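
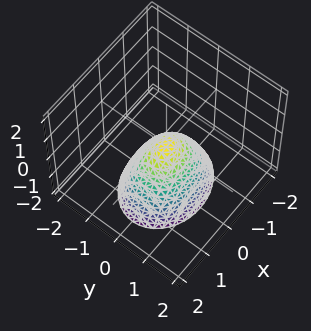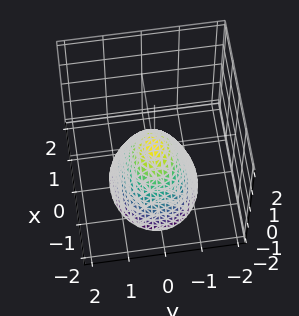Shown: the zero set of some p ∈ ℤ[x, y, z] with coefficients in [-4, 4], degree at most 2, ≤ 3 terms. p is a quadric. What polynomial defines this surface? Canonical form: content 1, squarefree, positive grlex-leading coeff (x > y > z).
deg p = 2.
Symmetries: it's symmetric under y → −y, forcing even powers of y; the x ↦ −x reflection is a symmetry, so x appears only in even powers.
Against the integer gridlines: it meets the x-axis at x = 0 (among the integer gridlines); one y-axis crossing is at y = 0; it crosses the z-axis at the gridline z = 0.
Assembling these constraints gives the stated polynomial.

2*x^2 + 3*y^2 + 2*z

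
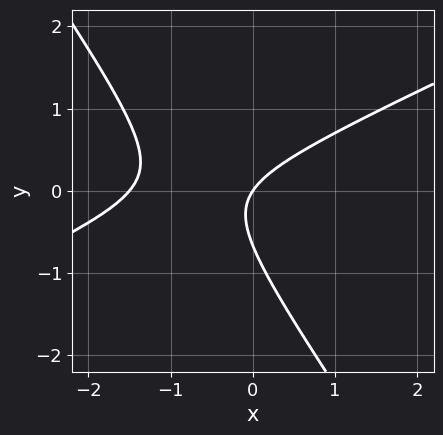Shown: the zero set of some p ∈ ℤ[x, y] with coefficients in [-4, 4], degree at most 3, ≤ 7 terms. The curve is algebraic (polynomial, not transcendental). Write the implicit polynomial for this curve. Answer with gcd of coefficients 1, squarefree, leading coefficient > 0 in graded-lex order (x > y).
2*x^2 - 3*x*y - 3*y^2 + 3*x - 2*y

deg p = 2. A generic line meets the curve in up to 2 points.
Observable constraints: it meets the y-axis at y = 0 (among the integer gridlines); one x-axis crossing is at x = 0.
Solving for integer coefficients yields p as stated.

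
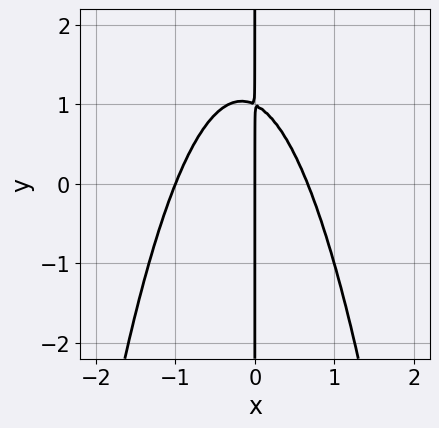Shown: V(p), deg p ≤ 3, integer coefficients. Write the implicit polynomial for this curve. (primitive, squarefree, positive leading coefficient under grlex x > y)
1. The degree is 3 — a generic line meets the curve in up to 3 points.
2. Checking where it meets the axes: every point of the y-axis in the box is on the curve; the x-axis gridline crossings are at x ∈ {-1, 0}.
3. Assembling these constraints gives the stated polynomial.

3*x^3 + x^2 + 2*x*y - 2*x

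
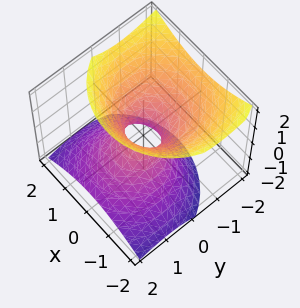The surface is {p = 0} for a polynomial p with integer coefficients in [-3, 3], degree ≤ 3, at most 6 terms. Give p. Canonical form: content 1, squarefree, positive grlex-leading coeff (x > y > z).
Degree: a generic line meets the surface in up to 2 points, so deg p = 2.
Checking where it meets the axes: the surface avoids every integer z-axis point in the box.
Solving for integer coefficients yields p as stated.

3*x^2 + 3*y^2 + 3*y*z - 3*z^2 - 1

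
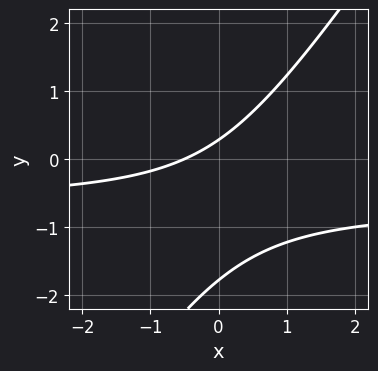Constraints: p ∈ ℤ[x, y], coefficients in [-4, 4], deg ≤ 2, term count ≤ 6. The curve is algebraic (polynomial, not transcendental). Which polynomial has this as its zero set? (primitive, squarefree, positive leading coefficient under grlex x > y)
(a) deg p = 2. No degree-1 curve has this shape.
(b) The integer polynomial consistent with all of this is the stated p.

3*x*y - 2*y^2 + 2*x - 3*y + 1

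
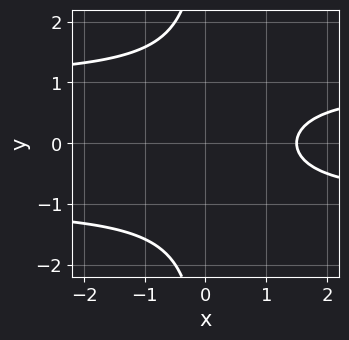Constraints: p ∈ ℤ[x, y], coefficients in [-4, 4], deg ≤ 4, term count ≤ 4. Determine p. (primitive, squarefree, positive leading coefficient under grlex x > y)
(a) deg p = 3. No degree-2 curve has this shape.
(b) Symmetries: the y ↦ −y reflection is a symmetry, so y appears only in even powers.
(c) Against the integer gridlines: the curve avoids every integer y-axis point in the box.
(d) Together with the visible shape, these determine p as stated.

2*x*y^2 - 2*x + 3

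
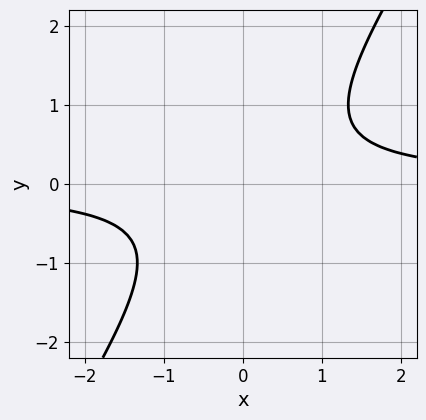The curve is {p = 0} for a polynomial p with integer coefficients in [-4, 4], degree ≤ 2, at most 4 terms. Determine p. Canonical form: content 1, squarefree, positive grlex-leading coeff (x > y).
3*x*y - 2*y^2 - 2

(a) Degree: no degree-1 curve has this shape, so deg p = 2.
(b) Against the integer gridlines: no x-intercept at any integer in the box; no y-intercept at any integer in the box.
(c) The integer polynomial consistent with all of this is the stated p.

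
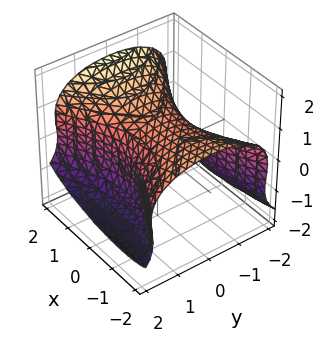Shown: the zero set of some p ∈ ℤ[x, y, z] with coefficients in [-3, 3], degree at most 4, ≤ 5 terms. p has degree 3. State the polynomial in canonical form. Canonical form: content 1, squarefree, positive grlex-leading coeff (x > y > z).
x*z^2 - 2*z^3 + x^2 - 2*y^2 + 2

The degree is 3 — no degree-2 surface has this shape.
From the visible intercepts: the y-axis gridline crossings are at y ∈ {-1, 1}; it crosses the z-axis at the gridline z = 1; the surface avoids every integer x-axis point in the box.
Matching integer coefficients to the picture gives p.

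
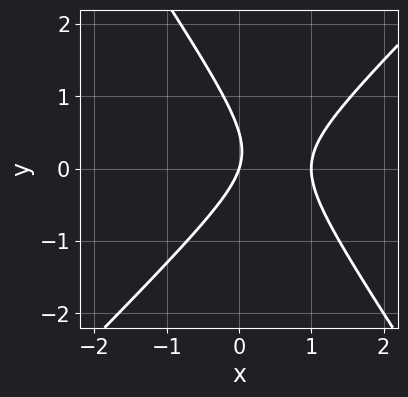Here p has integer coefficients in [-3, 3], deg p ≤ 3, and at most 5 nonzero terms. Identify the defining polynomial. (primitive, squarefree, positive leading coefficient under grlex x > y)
3*x^2 - x*y - 2*y^2 - 3*x + y

1. The degree is 2 — a generic line meets the curve in up to 2 points.
2. From the visible intercepts: it meets the y-axis at y = 0 (among the integer gridlines); among the integer gridlines, it crosses the x-axis at x ∈ {0, 1}.
3. The integer polynomial consistent with all of this is the stated p.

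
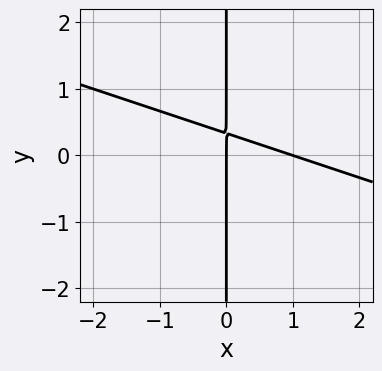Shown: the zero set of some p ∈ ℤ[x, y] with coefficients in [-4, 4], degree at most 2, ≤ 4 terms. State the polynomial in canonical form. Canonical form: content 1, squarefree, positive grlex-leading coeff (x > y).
x^2 + 3*x*y - x

The degree is 2 — the shape is more complex than any degree-1 curve.
From the axis intercepts and sections: among the integer gridlines, it crosses the x-axis at x ∈ {0, 1}; the visible y-axis segment lies entirely on the curve.
Together with the visible shape, these determine p as stated.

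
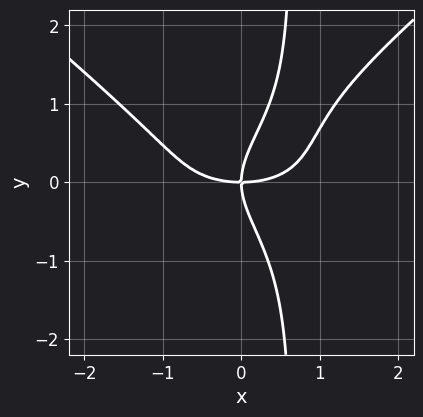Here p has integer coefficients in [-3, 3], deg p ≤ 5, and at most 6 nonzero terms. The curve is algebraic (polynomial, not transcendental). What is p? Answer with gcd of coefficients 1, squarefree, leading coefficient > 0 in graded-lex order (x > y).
2*x^3*y - 3*x*y^3 + x^3 + 2*y^3 - 3*x*y

1. deg p = 4. The shape is more complex than any degree-3 curve.
2. Reading off the gridlines: it crosses the y-axis at the gridline y = 0; one x-axis crossing is at x = 0.
3. The integer polynomial consistent with all of this is the stated p.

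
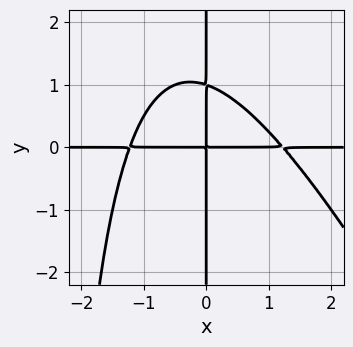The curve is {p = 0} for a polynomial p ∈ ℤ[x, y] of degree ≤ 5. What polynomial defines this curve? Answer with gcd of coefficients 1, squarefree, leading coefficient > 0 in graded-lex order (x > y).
2*x^3*y + x^2*y^2 + 3*x*y^2 - 3*x*y

(a) Degree: the shape is more complex than any degree-3 curve, so deg p = 4.
(b) Checking where it meets the axes: every point of the y-axis in the box is on the curve; the visible x-axis segment lies entirely on the curve.
(c) Solving for integer coefficients yields p as stated.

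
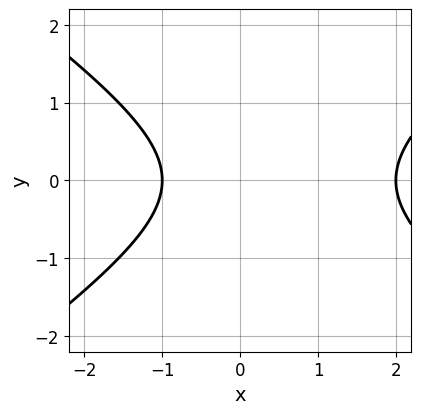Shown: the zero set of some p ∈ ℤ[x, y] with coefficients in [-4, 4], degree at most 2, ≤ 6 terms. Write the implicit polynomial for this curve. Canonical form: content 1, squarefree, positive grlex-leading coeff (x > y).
First, degree: a generic line meets the curve in up to 2 points, so deg p = 2.
Next, symmetries: it's symmetric under y → −y, forcing even powers of y.
Next, against the integer gridlines: the x-axis gridline crossings are at x ∈ {-1, 2}; the curve avoids every integer y-axis point in the box.
Finally, matching integer coefficients to the picture gives p.

x^2 - 2*y^2 - x - 2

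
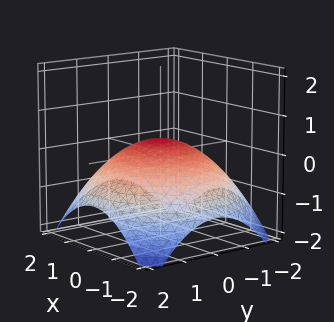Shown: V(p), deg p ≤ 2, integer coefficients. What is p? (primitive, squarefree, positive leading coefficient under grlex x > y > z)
First, the degree is 2 — the shape is more complex than any degree-1 surface.
Then, symmetries: the surface is invariant under rotation about z: p = q(x² + y², z).
Then, reading off the gridlines: a circular section at z = 0 has radius exactly 1; among the integer gridlines, it crosses the y-axis at y ∈ {-1, 1}; the x-axis gridline crossings are at x ∈ {-1, 1}.
Finally, putting this together gives p.

x^2 + y^2 + 3*z - 1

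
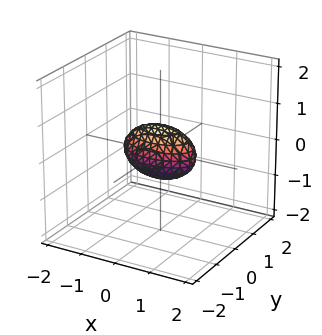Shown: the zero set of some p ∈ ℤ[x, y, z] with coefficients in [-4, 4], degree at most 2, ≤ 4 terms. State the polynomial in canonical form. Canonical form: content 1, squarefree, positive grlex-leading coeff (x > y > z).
x^2 + 3*y^2 + 2*z^2 - 1

(a) deg p = 2.
(b) Symmetries: mirror symmetry x ↦ −x ⇒ only even powers of x; mirror symmetry y ↦ −y ⇒ only even powers of y; mirror symmetry z ↦ −z ⇒ only even powers of z.
(c) Observable constraints: the x-axis gridline crossings are at x ∈ {-1, 1}.
(d) The integer polynomial consistent with all of this is the stated p.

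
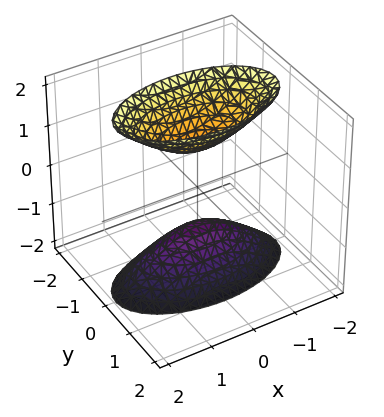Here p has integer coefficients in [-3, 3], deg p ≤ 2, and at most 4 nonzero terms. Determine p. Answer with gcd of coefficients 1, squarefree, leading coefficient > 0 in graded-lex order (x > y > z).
x^2 + 3*y^2 - z^2 + 1

I count 2 distinct pieces. They look like related sheets of one shape, so recover p as a whole.
The degree is 2 — two separate bowl-shaped sheets opening away from each other; a quadric.
Symmetries: it's symmetric under y → −y, forcing even powers of y; the x ↦ −x reflection is a symmetry, so x appears only in even powers; it's symmetric under z → −z, forcing even powers of z.
From the visible intercepts: no y-intercept at any integer in the box; the z-axis gridline crossings are at z ∈ {-1, 1}.
The integer polynomial consistent with all of this is the stated p.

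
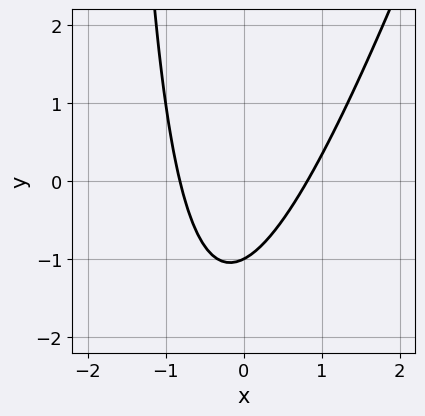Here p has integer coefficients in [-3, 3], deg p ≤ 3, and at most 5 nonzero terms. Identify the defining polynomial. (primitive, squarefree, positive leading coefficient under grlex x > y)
1. deg p = 2.
2. From the visible intercepts: it meets the y-axis at y = -1 (among the integer gridlines).
3. Solving for integer coefficients yields p as stated.

3*x^2 - x*y - 2*y - 2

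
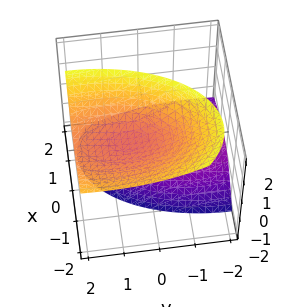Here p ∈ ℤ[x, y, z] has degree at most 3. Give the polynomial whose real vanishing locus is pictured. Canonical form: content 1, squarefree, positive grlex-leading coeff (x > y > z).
(a) I count 2 distinct pieces. They look like related sheets of one shape, so recover p as a whole.
(b) The degree is 2 — no degree-1 surface has this shape.
(c) Checking where it meets the axes: the surface avoids every integer y-axis point in the box; the surface avoids every integer x-axis point in the box.
(d) Solving for integer coefficients yields p as stated.

3*x^2 + 3*x*z + y^2 - 2*y*z - 2*z^2 + 1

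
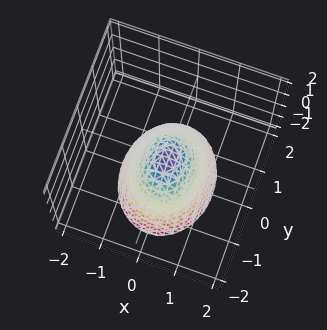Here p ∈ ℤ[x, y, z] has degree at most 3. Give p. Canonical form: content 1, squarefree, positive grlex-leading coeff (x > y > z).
3*x^2 + 2*y^2 + 2*z

1. Degree: a paraboloid; a quadric, so deg p = 2.
2. Symmetries: the y ↦ −y reflection is a symmetry, so y appears only in even powers; mirror symmetry x ↦ −x ⇒ only even powers of x.
3. From the visible intercepts: it meets the x-axis at x = 0 (among the integer gridlines); one z-axis crossing is at z = 0; one y-axis crossing is at y = 0.
4. These observations pin down the coefficients.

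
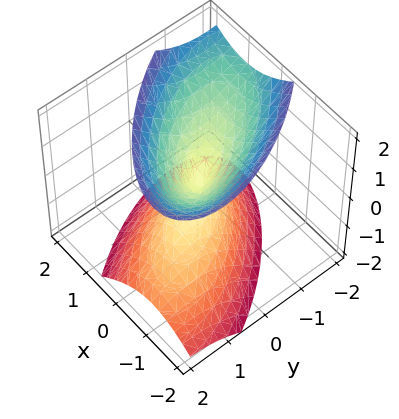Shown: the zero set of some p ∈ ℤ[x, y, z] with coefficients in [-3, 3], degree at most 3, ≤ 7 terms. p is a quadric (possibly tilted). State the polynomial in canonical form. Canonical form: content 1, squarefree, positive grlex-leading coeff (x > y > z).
3*x^2 + 3*x*y + 2*y^2 + y*z - 2*z^2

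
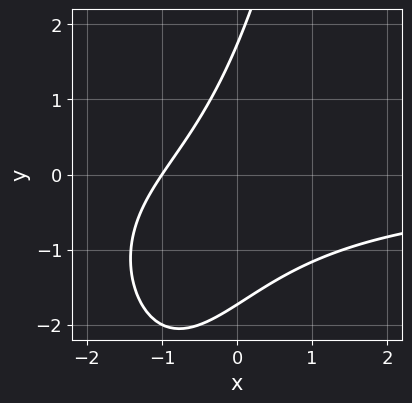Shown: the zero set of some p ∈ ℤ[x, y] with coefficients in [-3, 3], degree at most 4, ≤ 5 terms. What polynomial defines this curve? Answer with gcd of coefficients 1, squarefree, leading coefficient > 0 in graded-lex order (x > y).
x^2*y + 3*x*y - y^2 + 3*x + 3

(a) deg p = 3.
(b) Against the integer gridlines: it crosses the x-axis at the gridline x = -1.
(c) Matching integer coefficients to the picture gives p.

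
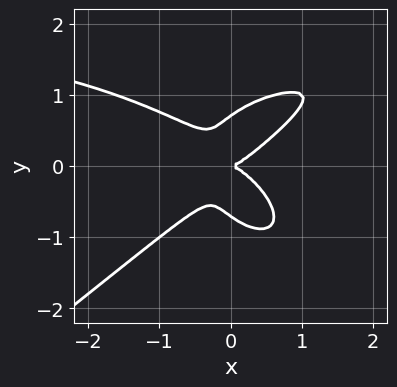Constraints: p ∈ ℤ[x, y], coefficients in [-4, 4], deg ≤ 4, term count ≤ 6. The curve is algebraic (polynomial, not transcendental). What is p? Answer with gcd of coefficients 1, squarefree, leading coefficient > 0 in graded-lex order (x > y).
deg p = 4. No degree-3 curve has this shape.
Reading off the gridlines: it meets the x-axis at x = 0 (among the integer gridlines); one y-axis crossing is at y = 0.
These observations pin down the coefficients.

x^3*y - 2*y^4 - 2*x^3 + 2*x*y^2 + y^2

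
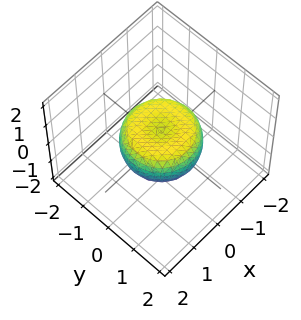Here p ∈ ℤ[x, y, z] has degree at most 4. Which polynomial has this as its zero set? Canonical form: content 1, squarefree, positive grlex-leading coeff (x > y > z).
2*x^4 + 4*x^2*y^2 + 2*y^4 - 2*x^2 - 2*y^2 + 3*z^2 - 1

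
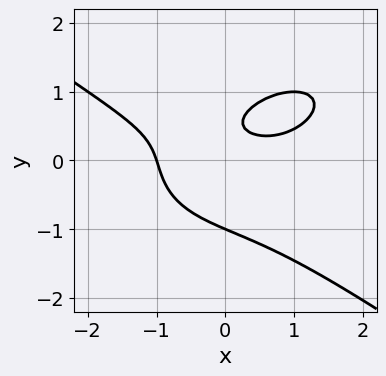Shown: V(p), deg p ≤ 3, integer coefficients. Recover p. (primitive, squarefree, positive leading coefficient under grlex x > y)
x^3 + 3*y^3 - 3*x*y - 2*y + 1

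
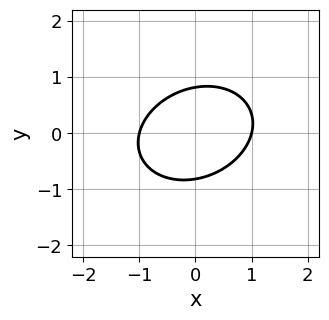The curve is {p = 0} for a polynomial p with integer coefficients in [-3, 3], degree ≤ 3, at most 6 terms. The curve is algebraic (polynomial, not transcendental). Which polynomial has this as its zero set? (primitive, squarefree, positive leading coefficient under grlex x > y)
deg p = 2. A generic line meets the curve in up to 2 points.
Observable constraints: the x-axis gridline crossings are at x ∈ {-1, 1}.
Solving for integer coefficients yields p as stated.

2*x^2 - x*y + 3*y^2 - 2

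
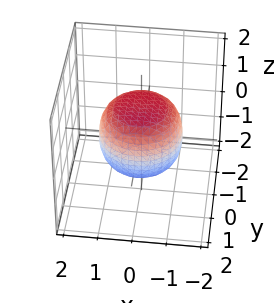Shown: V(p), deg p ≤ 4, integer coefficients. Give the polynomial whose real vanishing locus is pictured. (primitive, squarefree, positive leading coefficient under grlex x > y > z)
2*x^4 + 4*x^2*y^2 + 2*y^4 - x^2 - y^2 + 3*z^2 - 3

(a) The degree is 4 — no degree-3 surface has this shape.
(b) Symmetry: the z-axis is an axis of rotation, so x and y enter only as x² + y².
(c) From the axis intercepts and sections: a circular section at z = 1 has radius between 0 and 1; the z-axis gridline crossings are at z ∈ {-1, 1}.
(d) Assembling these constraints gives the stated polynomial.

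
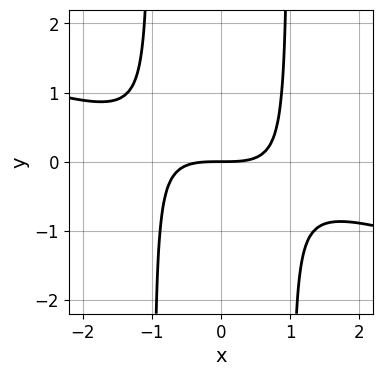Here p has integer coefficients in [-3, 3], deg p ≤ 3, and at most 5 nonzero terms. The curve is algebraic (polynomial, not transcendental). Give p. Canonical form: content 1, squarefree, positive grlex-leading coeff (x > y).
First, the degree is 3 — no degree-2 curve has this shape.
Next, against the integer gridlines: it meets the x-axis at x = 0 (among the integer gridlines); it crosses the y-axis at the gridline y = 0.
Finally, solving for integer coefficients yields p as stated.

x^3 + 3*x^2*y - 3*y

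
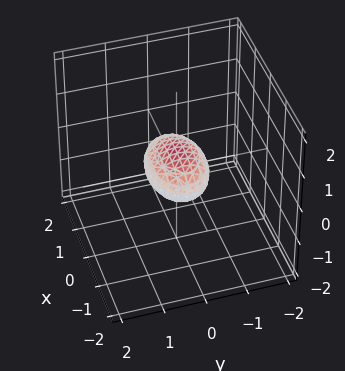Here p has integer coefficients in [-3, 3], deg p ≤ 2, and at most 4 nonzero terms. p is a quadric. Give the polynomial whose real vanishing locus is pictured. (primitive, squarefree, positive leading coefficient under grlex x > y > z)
The degree is 2 — a closed, bounded, convex surface; a quadric.
Symmetries: it's symmetric under z → −z, forcing even powers of z; it's symmetric under y → −y, forcing even powers of y; it's symmetric under x → −x, forcing even powers of x.
From the axis intercepts and sections: among the integer gridlines, it crosses the x-axis at x ∈ {-1, 1}.
Assembling these constraints gives the stated polynomial.

x^2 + 2*y^2 + 3*z^2 - 1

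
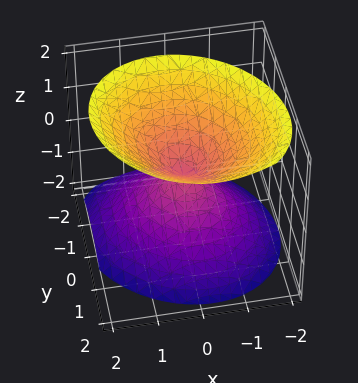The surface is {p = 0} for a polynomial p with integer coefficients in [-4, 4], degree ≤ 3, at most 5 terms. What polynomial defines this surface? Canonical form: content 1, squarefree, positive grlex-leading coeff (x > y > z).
3*x^2 + x*y + 3*y^2 - y*z - 3*z^2

First, I count 2 distinct pieces.
Next, degree: no degree-1 surface has this shape, so deg p = 2.
Then, against the integer gridlines: it crosses the z-axis at the gridline z = 0; one y-axis crossing is at y = 0.
Finally, the integer polynomial consistent with all of this is the stated p.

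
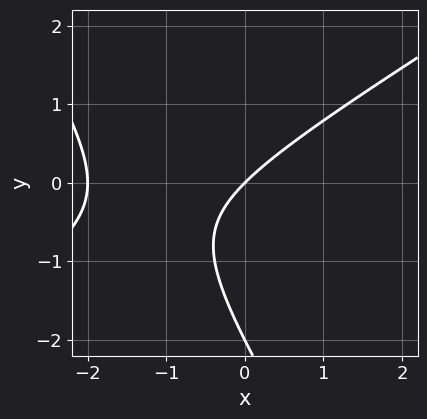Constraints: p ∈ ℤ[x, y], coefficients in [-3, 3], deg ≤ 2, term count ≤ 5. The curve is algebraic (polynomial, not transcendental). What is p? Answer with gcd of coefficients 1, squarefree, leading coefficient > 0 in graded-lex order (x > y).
x^2 - x*y - y^2 + 2*x - 2*y

(a) Degree: a generic line meets the curve in up to 2 points, so deg p = 2.
(b) Reading off the gridlines: the x-axis gridline crossings are at x ∈ {-2, 0}; among the integer gridlines, it crosses the y-axis at y ∈ {-2, 0}.
(c) The integer polynomial consistent with all of this is the stated p.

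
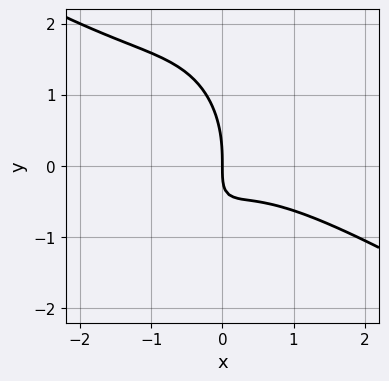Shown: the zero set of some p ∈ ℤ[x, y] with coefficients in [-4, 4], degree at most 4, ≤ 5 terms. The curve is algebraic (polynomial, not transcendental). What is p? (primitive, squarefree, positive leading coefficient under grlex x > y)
2*x^3 + 3*x^2*y + y^3 + 3*x*y + 2*x

First, the degree is 3 — a generic line meets the curve in up to 3 points.
Next, from the axis intercepts and sections: it meets the y-axis at y = 0 (among the integer gridlines); it meets the x-axis at x = 0 (among the integer gridlines).
Finally, the integer polynomial consistent with all of this is the stated p.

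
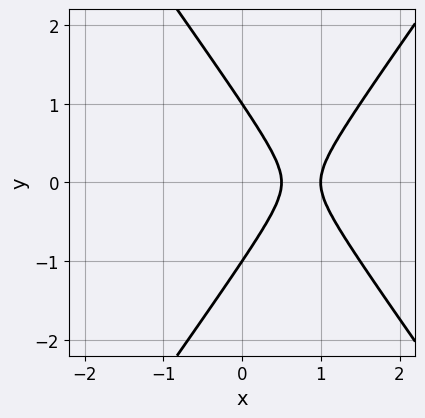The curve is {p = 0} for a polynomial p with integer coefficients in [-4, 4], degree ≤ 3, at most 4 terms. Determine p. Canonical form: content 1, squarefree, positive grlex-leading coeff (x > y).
Degree: no degree-1 curve has this shape, so deg p = 2.
Symmetries: mirror symmetry y ↦ −y ⇒ only even powers of y.
From the axis intercepts and sections: one x-axis crossing is at x = 1; among the integer gridlines, it crosses the y-axis at y ∈ {-1, 1}.
Matching integer coefficients to the picture gives p.

2*x^2 - y^2 - 3*x + 1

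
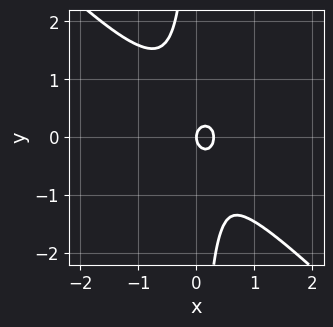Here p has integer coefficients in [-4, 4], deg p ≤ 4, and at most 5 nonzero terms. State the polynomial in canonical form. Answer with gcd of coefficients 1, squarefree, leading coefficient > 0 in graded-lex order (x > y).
3*x^4 + 3*x*y^3 + 3*x^2 + 2*y^2 - x

First, degree: the shape is more complex than any degree-3 curve, so deg p = 4.
Then, from the visible intercepts: it crosses the y-axis at the gridline y = 0; it crosses the x-axis at the gridline x = 0.
Finally, assembling these constraints gives the stated polynomial.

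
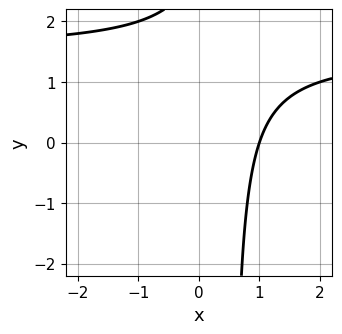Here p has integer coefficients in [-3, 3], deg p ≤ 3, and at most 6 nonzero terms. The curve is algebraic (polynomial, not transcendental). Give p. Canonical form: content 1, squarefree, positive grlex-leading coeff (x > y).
2*x*y - 3*x - y + 3

1. Degree: the shape is more complex than any degree-1 curve, so deg p = 2.
2. Observable constraints: no y-intercept at any integer in the box; one x-axis crossing is at x = 1.
3. The integer polynomial consistent with all of this is the stated p.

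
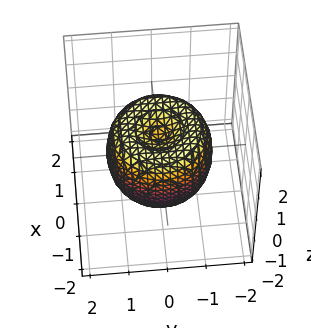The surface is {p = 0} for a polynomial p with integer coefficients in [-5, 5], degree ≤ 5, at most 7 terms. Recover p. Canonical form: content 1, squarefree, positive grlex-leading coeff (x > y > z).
2*x^4 + 4*x^2*y^2 + 2*y^4 - 3*x^2 - 3*y^2 + 2*z^2 - 1

1. The degree is 4 — a generic line meets the surface in up to 4 points.
2. Symmetry: the surface is invariant under rotation about z: p = q(x² + y², z).
3. From the axis intercepts and sections: a circular section at z = 1 has radius between 0 and 1.
4. Fitting integer coefficients to these (and the overall shape) gives p.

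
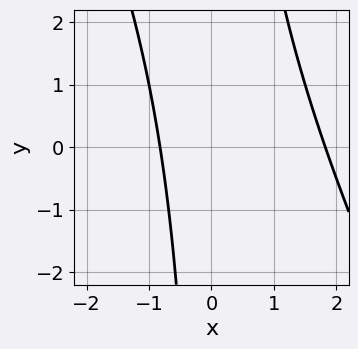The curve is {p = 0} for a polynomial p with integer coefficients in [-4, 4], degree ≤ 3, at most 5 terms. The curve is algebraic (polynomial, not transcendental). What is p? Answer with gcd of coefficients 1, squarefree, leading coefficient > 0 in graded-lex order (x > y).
First, the degree is 2 — no degree-1 curve has this shape.
Then, checking where it meets the axes: no y-intercept at any integer in the box.
Finally, fitting integer coefficients to these (and the overall shape) gives p.

2*x^2 + x*y - 2*x - 3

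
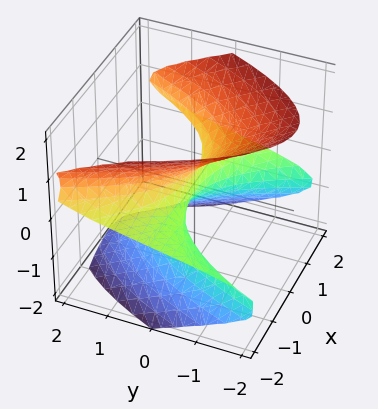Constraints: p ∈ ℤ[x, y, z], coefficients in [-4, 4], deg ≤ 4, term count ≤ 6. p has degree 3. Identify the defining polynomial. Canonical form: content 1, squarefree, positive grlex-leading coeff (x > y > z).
3*x^2*z - 2*y*z^2 - 3*z^3 - 3*y

1. The degree is 3 — no degree-2 surface has this shape.
2. Reading off the gridlines: the visible x-axis segment lies entirely on the surface; one y-axis crossing is at y = 0; one z-axis crossing is at z = 0.
3. The integer polynomial consistent with all of this is the stated p.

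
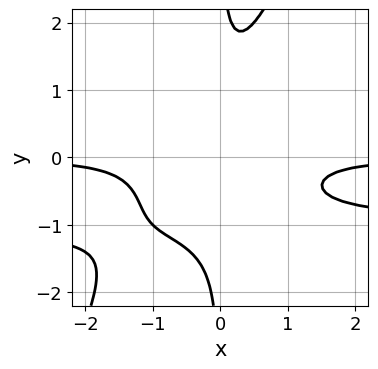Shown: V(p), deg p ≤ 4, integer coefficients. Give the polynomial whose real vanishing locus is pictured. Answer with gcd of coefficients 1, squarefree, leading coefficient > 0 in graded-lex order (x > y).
Degree: a generic line meets the curve in up to 4 points, so deg p = 4.
Checking where it meets the axes: the curve avoids every integer y-axis point in the box; no x-intercept at any integer in the box.
These observations pin down the coefficients.

2*x^2*y^2 - x*y^3 + 2*x^2*y + 1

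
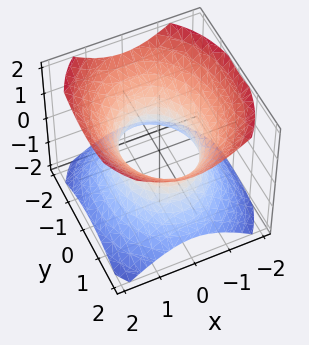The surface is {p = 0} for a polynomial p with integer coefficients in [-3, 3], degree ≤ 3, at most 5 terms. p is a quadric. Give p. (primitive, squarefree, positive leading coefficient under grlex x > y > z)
3*x^2 + 2*y^2 - 3*z^2 - 3

First, deg p = 2. An hourglass — one-sheet hyperboloid; a quadric.
Next, symmetries: mirror symmetry x ↦ −x ⇒ only even powers of x; it's symmetric under z → −z, forcing even powers of z; it's symmetric under y → −y, forcing even powers of y.
Next, observable constraints: no z-intercept at any integer in the box; among the integer gridlines, it crosses the x-axis at x ∈ {-1, 1}.
Finally, fitting integer coefficients to these (and the overall shape) gives p.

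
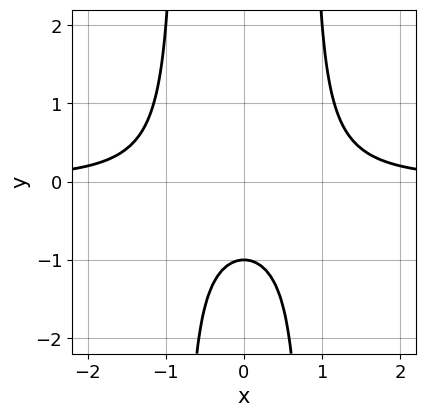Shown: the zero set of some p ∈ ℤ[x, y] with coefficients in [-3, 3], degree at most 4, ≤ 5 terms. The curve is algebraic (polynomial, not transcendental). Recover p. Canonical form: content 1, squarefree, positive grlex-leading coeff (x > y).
Degree: the shape is more complex than any degree-2 curve, so deg p = 3.
Symmetries: it's symmetric under x → −x, forcing even powers of x.
Observable constraints: it crosses the y-axis at the gridline y = -1; no x-intercept at any integer in the box.
These observations pin down the coefficients.

3*x^2*y - 2*y - 2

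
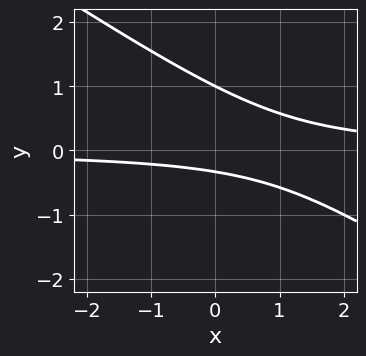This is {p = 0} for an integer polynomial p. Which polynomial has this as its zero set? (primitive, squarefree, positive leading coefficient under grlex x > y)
1. Degree: no degree-1 curve has this shape, so deg p = 2.
2. Against the integer gridlines: it misses every integer gridline on the x-axis; it meets the y-axis at y = 1 (among the integer gridlines).
3. These observations pin down the coefficients.

2*x*y + 3*y^2 - 2*y - 1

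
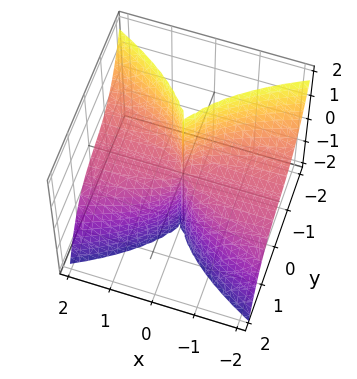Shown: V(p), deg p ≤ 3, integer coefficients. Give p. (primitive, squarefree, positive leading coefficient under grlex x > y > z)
(a) deg p = 3. The shape is more complex than any degree-2 surface.
(b) Against the integer gridlines: the visible z-axis segment lies entirely on the surface; it meets the y-axis at y = 0 (among the integer gridlines); the visible x-axis segment lies entirely on the surface.
(c) Putting this together gives p.

x^2*y + 3*x^2*z + 3*y^3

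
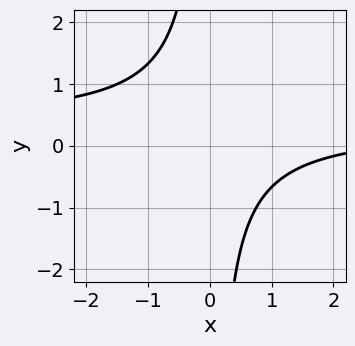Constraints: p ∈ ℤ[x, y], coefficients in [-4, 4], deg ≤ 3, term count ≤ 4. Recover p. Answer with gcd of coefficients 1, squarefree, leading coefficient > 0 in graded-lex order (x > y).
3*x*y - x + 3

1. deg p = 2.
2. Against the integer gridlines: it misses every integer gridline on the x-axis; it misses every integer gridline on the y-axis.
3. The integer polynomial consistent with all of this is the stated p.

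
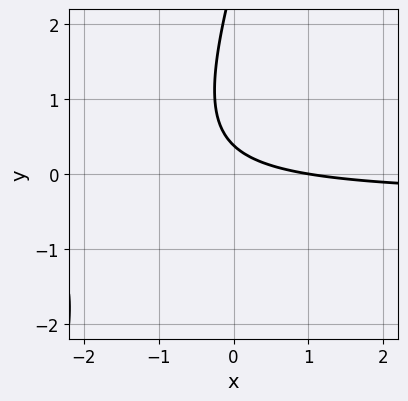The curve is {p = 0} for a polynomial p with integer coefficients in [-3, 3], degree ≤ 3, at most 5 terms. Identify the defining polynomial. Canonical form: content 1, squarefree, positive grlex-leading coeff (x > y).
3*x*y - y^2 + x + 3*y - 1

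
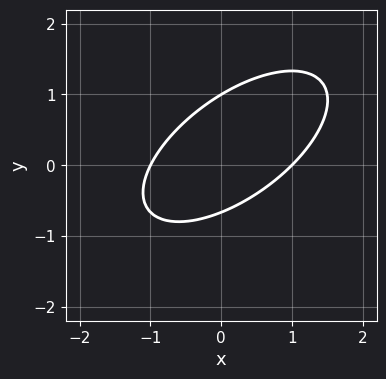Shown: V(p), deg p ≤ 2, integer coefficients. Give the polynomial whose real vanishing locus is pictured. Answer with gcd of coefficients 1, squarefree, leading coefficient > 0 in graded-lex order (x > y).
2*x^2 - 3*x*y + 3*y^2 - y - 2

1. deg p = 2. A generic line meets the curve in up to 2 points.
2. Observable constraints: the x-axis gridline crossings are at x ∈ {-1, 1}; one y-axis crossing is at y = 1.
3. The integer polynomial consistent with all of this is the stated p.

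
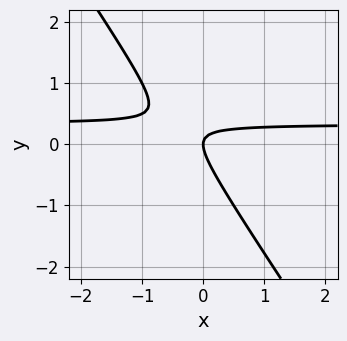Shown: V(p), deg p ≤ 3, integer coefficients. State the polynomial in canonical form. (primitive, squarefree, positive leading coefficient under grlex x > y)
1. The degree is 2 — no degree-1 curve has this shape.
2. Against the integer gridlines: one y-axis crossing is at y = 0; it meets the x-axis at x = 0 (among the integer gridlines).
3. Together with the visible shape, these determine p as stated.

3*x*y + 2*y^2 - x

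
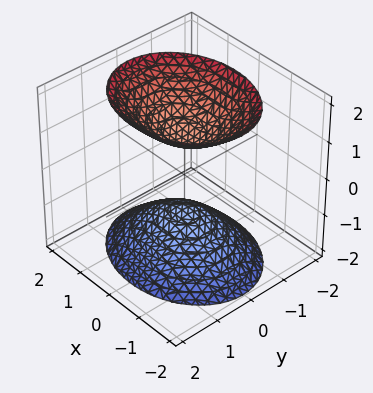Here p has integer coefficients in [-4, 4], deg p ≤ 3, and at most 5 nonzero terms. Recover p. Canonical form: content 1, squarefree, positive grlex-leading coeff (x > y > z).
2*x^2 + 3*y^2 - 2*z^2 + 2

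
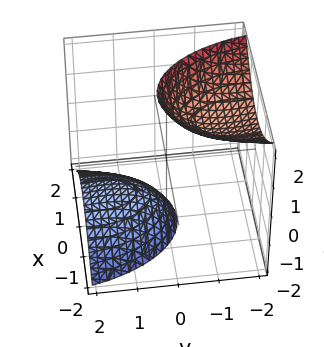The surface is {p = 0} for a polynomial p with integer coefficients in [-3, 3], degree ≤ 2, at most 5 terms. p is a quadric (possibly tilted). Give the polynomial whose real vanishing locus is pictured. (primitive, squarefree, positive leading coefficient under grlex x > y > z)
3*x^2 + y^2 + 3*y*z - z^2 + 3

First, the picture has 2 separate pieces.
Then, degree: no degree-1 surface has this shape, so deg p = 2.
Next, against the integer gridlines: no x-intercept at any integer in the box; the surface avoids every integer y-axis point in the box.
Finally, fitting integer coefficients to these (and the overall shape) gives p.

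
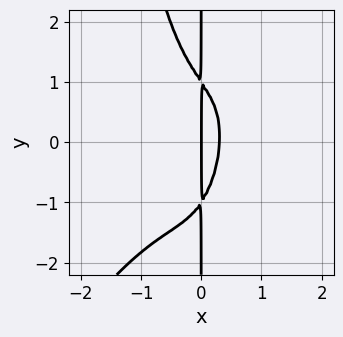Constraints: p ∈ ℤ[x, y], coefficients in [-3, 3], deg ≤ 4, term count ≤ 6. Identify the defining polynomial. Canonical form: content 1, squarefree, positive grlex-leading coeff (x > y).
3*x^4 - 2*x^3*y + x*y^2 + 3*x^2 - x

(a) deg p = 4. The shape is more complex than any degree-3 curve.
(b) Observable constraints: it crosses the x-axis at the gridline x = 0; the visible y-axis segment lies entirely on the curve.
(c) Fitting integer coefficients to these (and the overall shape) gives p.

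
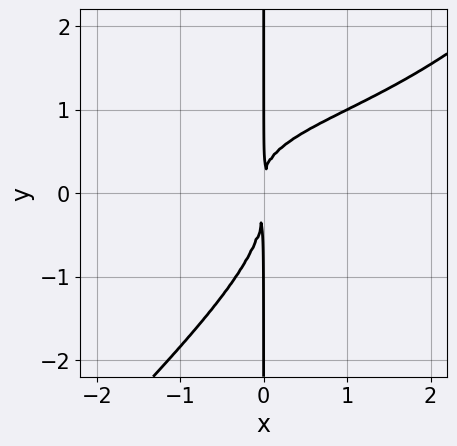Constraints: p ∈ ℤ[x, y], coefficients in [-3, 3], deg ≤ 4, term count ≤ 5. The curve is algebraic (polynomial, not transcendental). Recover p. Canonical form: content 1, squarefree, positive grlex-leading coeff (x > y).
x^2*y^2 - x*y^3 - x^2*y + x^2

1. The degree is 4 — no degree-3 curve has this shape.
2. Checking where it meets the axes: every point of the y-axis in the box is on the curve.
3. Fitting integer coefficients to these (and the overall shape) gives p.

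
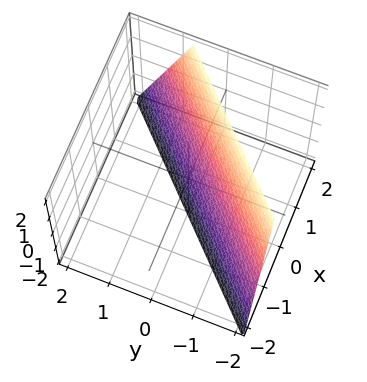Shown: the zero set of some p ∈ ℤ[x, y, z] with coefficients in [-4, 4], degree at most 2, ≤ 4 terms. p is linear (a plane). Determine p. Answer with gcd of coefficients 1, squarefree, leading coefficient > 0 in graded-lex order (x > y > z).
1. The degree is 1 — every cross-section is a straight line — this is a plane.
2. Observable constraints: one z-axis crossing is at z = -2.
3. Matching integer coefficients to the picture gives p.

3*x - 3*y - z - 2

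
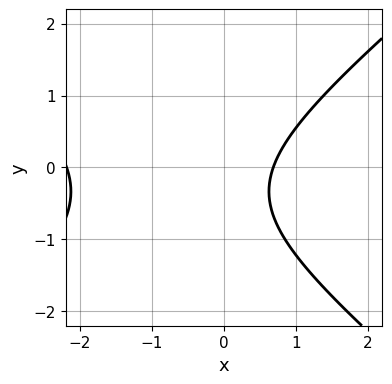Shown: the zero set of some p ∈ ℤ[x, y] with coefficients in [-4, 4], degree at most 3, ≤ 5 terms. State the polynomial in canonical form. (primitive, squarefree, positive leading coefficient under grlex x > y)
2*x^2 - 3*y^2 + 3*x - 2*y - 3

1. deg p = 2.
2. From the axis intercepts and sections: no y-intercept at any integer in the box.
3. Fitting integer coefficients to these (and the overall shape) gives p.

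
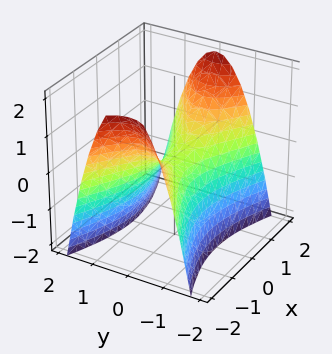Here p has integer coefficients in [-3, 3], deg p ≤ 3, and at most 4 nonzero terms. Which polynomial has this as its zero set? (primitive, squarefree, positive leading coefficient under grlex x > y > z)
First, the degree is 2 — a saddle surface; a quadric.
Then, symmetries: it's symmetric under x → −x, forcing even powers of x; the y ↦ −y reflection is a symmetry, so y appears only in even powers.
Next, reading off the gridlines: it meets the x-axis at x = 0 (among the integer gridlines); it meets the z-axis at z = 0 (among the integer gridlines); it crosses the y-axis at the gridline y = 0.
Finally, fitting integer coefficients to these (and the overall shape) gives p.

x^2 - 3*y^2 - 2*z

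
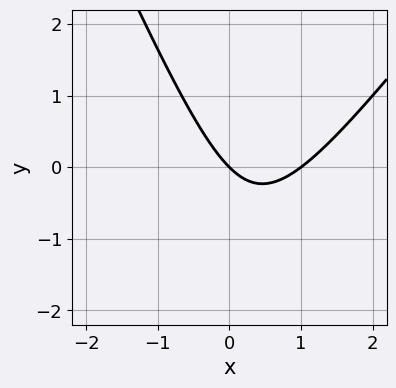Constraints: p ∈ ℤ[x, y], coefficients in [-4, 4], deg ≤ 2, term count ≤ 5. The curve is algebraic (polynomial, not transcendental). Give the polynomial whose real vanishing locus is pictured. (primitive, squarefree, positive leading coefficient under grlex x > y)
3*x^2 - x*y - y^2 - 3*x - 3*y

First, deg p = 2.
Then, observable constraints: one y-axis crossing is at y = 0; the x-axis gridline crossings are at x ∈ {0, 1}.
Finally, matching integer coefficients to the picture gives p.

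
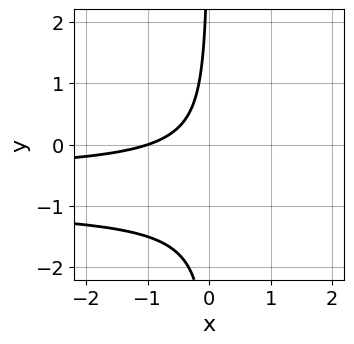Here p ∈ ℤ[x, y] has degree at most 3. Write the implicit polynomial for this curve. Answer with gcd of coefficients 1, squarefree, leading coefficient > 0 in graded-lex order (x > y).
2*x*y^2 + 3*x*y + x + 1

1. deg p = 3. No degree-2 curve has this shape.
2. Observable constraints: no y-intercept at any integer in the box; it meets the x-axis at x = -1 (among the integer gridlines).
3. Together with the visible shape, these determine p as stated.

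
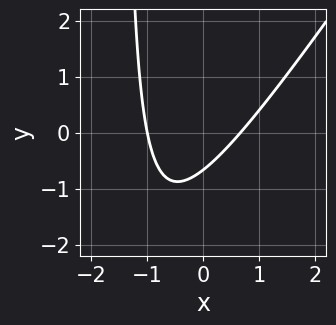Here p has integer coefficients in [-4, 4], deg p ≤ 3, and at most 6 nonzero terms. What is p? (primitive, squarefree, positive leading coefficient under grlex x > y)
3*x^2 - 2*x*y + x - 3*y - 2

First, the degree is 2 — a generic line meets the curve in up to 2 points.
Next, checking where it meets the axes: one x-axis crossing is at x = -1.
Finally, putting this together gives p.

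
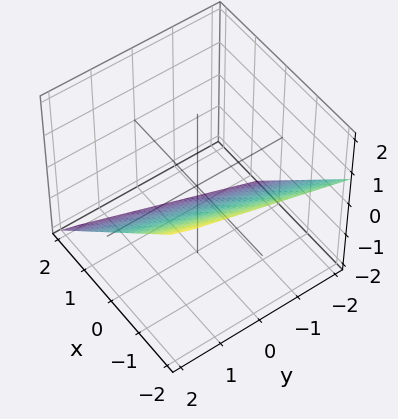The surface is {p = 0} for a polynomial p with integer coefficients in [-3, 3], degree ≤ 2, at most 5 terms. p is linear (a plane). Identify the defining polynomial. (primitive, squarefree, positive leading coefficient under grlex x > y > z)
3*x - y + 3*z + 2

(a) Degree: every cross-section is a straight line — this is a plane, so deg p = 1.
(b) From the visible intercepts: it meets the y-axis at y = 2 (among the integer gridlines).
(c) Together with the visible shape, these determine p as stated.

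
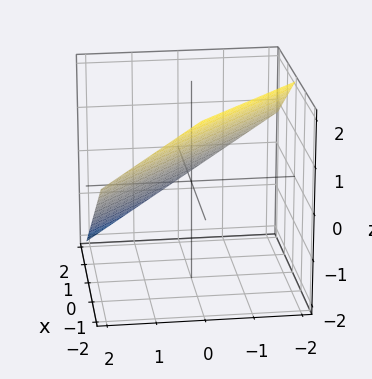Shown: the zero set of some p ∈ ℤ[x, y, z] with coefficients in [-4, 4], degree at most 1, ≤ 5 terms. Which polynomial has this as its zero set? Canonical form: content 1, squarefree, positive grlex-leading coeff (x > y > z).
deg p = 1. Every cross-section is a straight line — this is a plane.
From the axis intercepts and sections: it meets the y-axis at y = 1 (among the integer gridlines); it meets the x-axis at x = 1 (among the integer gridlines).
The integer polynomial consistent with all of this is the stated p.

2*x + 2*y + 3*z - 2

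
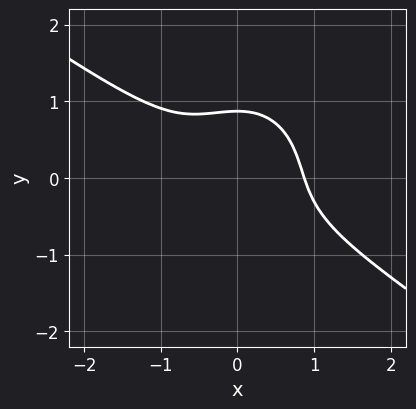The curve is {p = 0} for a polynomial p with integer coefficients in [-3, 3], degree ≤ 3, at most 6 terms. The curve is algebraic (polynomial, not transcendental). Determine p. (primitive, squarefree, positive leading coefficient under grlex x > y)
3*x^3 + 3*x^2*y + 3*y^3 - 2

(a) The degree is 3 — no degree-2 curve has this shape.
(b) The integer polynomial consistent with all of this is the stated p.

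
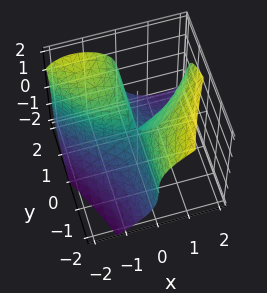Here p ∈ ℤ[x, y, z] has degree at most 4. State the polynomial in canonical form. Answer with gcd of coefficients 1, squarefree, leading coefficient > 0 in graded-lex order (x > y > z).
(a) deg p = 3. A generic line meets the surface in up to 3 points.
(b) From the visible intercepts: it meets the x-axis at x = 0 (among the integer gridlines); it crosses the z-axis at the gridline z = 0; the visible y-axis segment lies entirely on the surface.
(c) Putting this together gives p.

x^3 - z^3 - 3*x*y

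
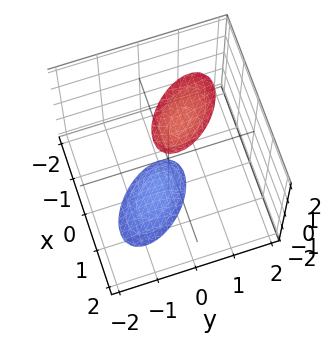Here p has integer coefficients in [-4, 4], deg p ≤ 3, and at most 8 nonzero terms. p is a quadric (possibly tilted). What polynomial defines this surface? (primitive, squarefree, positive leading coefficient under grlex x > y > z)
3*x^2 + 3*x*y + 3*y^2 - y*z - z^2 + 3

The picture has 2 separate pieces. They look like related sheets of one shape, so recover p as a whole.
Degree: a generic line meets the surface in up to 2 points, so deg p = 2.
Checking where it meets the axes: the surface avoids every integer y-axis point in the box; no x-intercept at any integer in the box.
Fitting integer coefficients to these (and the overall shape) gives p.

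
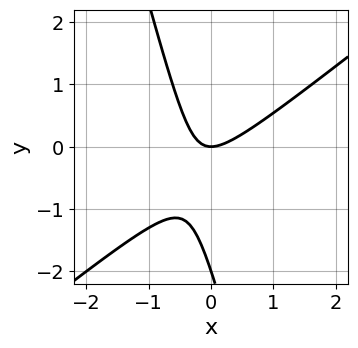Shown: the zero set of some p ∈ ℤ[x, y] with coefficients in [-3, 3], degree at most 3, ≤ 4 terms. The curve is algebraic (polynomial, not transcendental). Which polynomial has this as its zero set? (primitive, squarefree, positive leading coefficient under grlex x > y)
3*x^2 - 3*x*y - y^2 - 2*y

1. The degree is 2 — no degree-1 curve has this shape.
2. From the visible intercepts: among the integer gridlines, it crosses the y-axis at y ∈ {-2, 0}; it crosses the x-axis at the gridline x = 0.
3. Solving for integer coefficients yields p as stated.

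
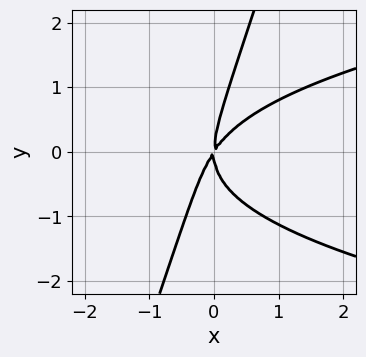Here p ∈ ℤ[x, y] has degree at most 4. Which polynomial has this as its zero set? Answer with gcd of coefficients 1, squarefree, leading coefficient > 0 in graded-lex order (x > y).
3*x*y^2 - y^3 - 3*x^2 + 2*x*y

1. The degree is 3 — no degree-2 curve has this shape.
2. Checking where it meets the axes: one x-axis crossing is at x = 0; it meets the y-axis at y = 0 (among the integer gridlines).
3. Putting this together gives p.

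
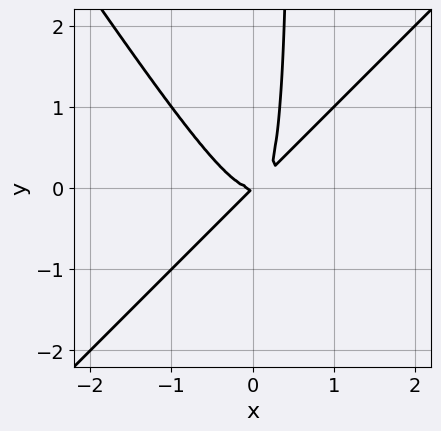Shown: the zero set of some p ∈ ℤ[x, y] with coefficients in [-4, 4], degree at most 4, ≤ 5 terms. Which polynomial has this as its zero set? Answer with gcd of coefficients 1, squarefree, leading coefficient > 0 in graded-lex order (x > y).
First, degree: no degree-2 curve has this shape, so deg p = 3.
Next, from the visible intercepts: it crosses the y-axis at the gridline y = 0; it meets the x-axis at x = 0 (among the integer gridlines).
Finally, these observations pin down the coefficients.

3*x^3 - x^2*y - 2*x*y^2 - x*y + y^2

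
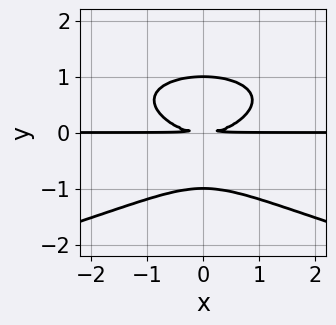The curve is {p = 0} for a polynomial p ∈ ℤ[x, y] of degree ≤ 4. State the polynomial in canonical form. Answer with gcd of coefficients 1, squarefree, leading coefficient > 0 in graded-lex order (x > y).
1. Degree: a generic line meets the curve in up to 4 points, so deg p = 4.
2. Symmetries: mirror symmetry x ↦ −x ⇒ only even powers of x.
3. Observable constraints: among the integer gridlines, it crosses the y-axis at y ∈ {-1, 1}; the visible x-axis segment lies entirely on the curve.
4. Assembling these constraints gives the stated polynomial.

2*y^4 + x^2*y - 2*y^2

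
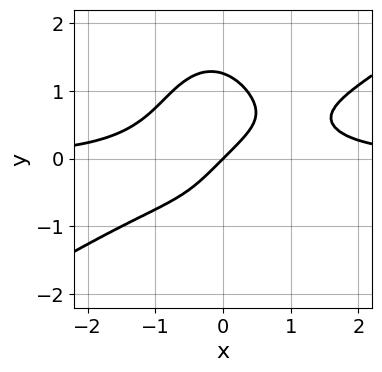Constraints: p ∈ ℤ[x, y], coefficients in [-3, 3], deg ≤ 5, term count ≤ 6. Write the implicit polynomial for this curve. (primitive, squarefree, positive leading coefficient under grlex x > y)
2*x^3*y - 3*x^2*y^2 - y^4 - 2*x + 2*y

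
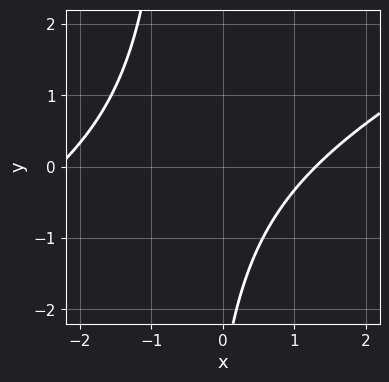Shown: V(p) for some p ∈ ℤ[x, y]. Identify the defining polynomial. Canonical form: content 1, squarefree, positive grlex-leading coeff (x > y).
x^2 - 2*x*y + x - y - 3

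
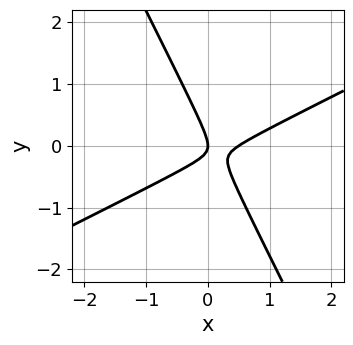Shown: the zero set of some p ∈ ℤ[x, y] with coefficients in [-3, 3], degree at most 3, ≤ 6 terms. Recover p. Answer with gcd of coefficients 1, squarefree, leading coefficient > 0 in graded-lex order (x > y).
2*x^2 - 3*x*y - 2*y^2 - x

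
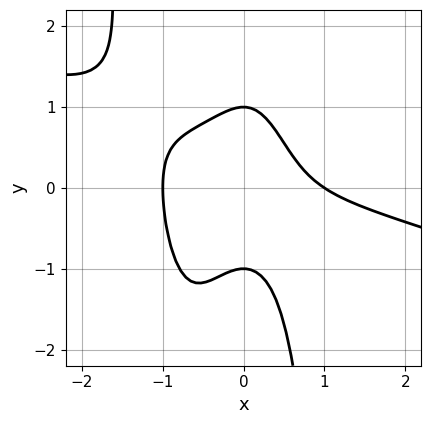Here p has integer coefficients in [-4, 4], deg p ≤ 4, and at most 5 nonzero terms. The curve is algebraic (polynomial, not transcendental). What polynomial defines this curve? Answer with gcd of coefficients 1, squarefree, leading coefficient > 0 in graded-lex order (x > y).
First, deg p = 4. The shape is more complex than any degree-3 curve.
Then, against the integer gridlines: the x-axis gridline crossings are at x ∈ {-1, 1}; the y-axis gridline crossings are at y ∈ {-1, 1}.
Finally, fitting integer coefficients to these (and the overall shape) gives p.

x^4 + 3*x^3*y + 3*x^2*y + y^2 - 1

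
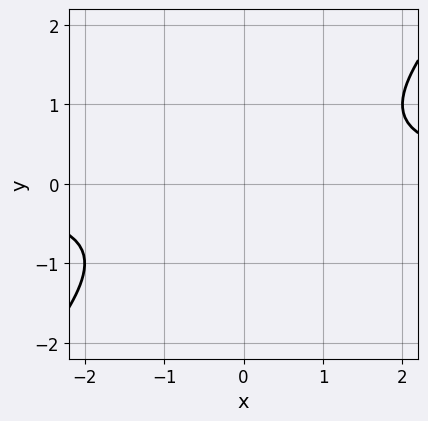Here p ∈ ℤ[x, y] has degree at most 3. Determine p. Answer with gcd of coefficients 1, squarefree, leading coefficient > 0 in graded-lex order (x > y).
1. deg p = 2. No degree-1 curve has this shape.
2. Checking where it meets the axes: the curve avoids every integer y-axis point in the box; no x-intercept at any integer in the box.
3. Putting this together gives p.

x*y - y^2 - 1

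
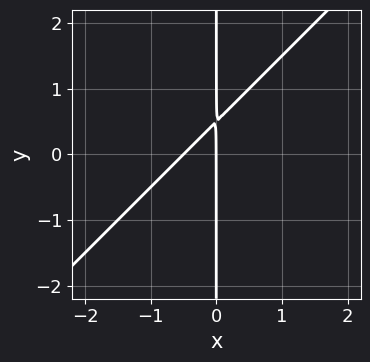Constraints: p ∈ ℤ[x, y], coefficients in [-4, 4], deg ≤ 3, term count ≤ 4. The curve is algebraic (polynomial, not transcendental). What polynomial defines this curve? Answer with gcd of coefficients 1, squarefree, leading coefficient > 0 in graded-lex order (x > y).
2*x^2 - 2*x*y + x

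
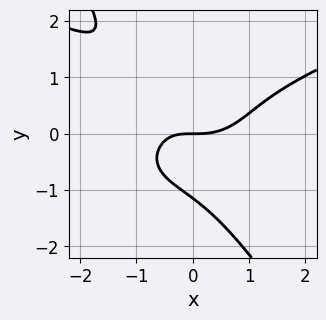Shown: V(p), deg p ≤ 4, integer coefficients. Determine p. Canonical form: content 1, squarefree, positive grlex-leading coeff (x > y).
deg p = 4. No degree-3 curve has this shape.
Observable constraints: one y-axis crossing is at y = 0; it crosses the x-axis at the gridline x = 0.
Putting this together gives p.

3*x*y^3 + 2*y^4 - 2*x^3 + 2*x*y + 3*y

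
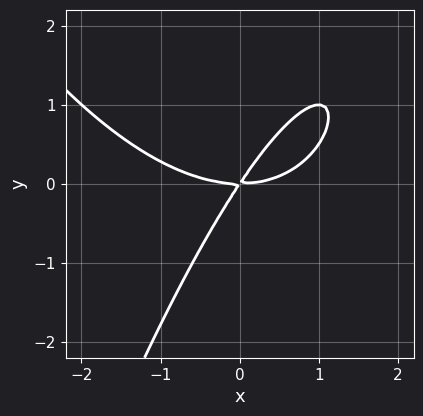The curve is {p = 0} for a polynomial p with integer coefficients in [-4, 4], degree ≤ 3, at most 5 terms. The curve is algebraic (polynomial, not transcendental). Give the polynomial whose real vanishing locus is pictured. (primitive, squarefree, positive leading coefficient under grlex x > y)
x^3 - 3*x*y + 2*y^2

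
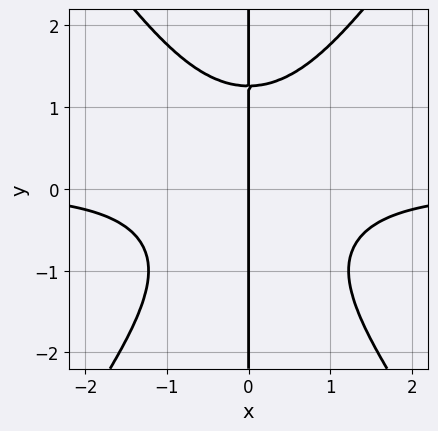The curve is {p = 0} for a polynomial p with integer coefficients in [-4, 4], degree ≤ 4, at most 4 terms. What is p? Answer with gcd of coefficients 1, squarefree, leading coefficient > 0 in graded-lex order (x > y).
2*x^3*y - x*y^3 + 2*x

First, deg p = 4. No degree-3 curve has this shape.
Next, from the axis intercepts and sections: every point of the y-axis in the box is on the curve; it crosses the x-axis at the gridline x = 0.
Finally, together with the visible shape, these determine p as stated.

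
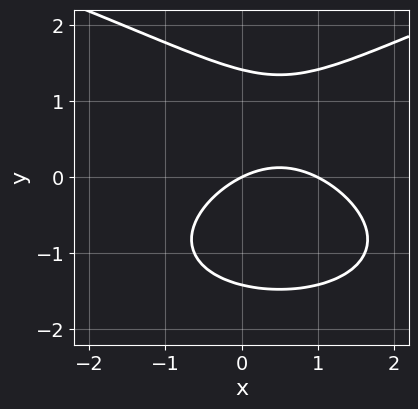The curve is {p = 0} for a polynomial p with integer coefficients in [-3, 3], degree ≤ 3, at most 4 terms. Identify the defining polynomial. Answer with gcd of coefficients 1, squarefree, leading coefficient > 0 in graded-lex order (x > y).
y^3 - x^2 + x - 2*y

Degree: a generic line meets the curve in up to 3 points, so deg p = 3.
Reading off the gridlines: among the integer gridlines, it crosses the x-axis at x ∈ {0, 1}; it meets the y-axis at y = 0 (among the integer gridlines).
The integer polynomial consistent with all of this is the stated p.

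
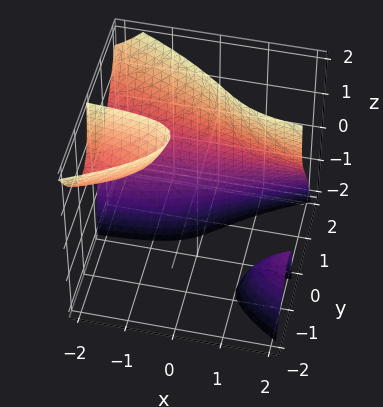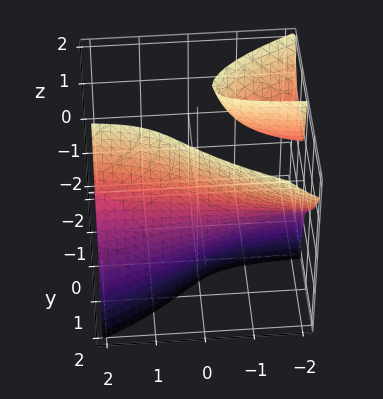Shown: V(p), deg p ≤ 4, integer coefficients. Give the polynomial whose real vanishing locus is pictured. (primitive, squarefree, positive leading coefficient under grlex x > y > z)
3*x*y*z + 3*y^3 - y*z - 2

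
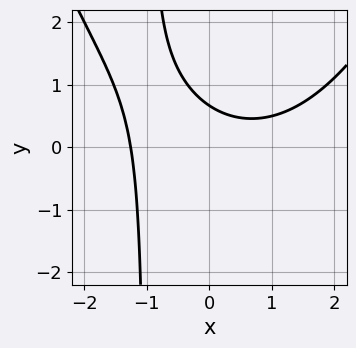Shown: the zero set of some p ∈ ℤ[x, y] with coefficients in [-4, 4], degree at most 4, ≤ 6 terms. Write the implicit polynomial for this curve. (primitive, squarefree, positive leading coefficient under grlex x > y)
(a) deg p = 3. A generic line meets the curve in up to 3 points.
(b) Putting this together gives p.

x^3 - 3*x*y - 3*y + 2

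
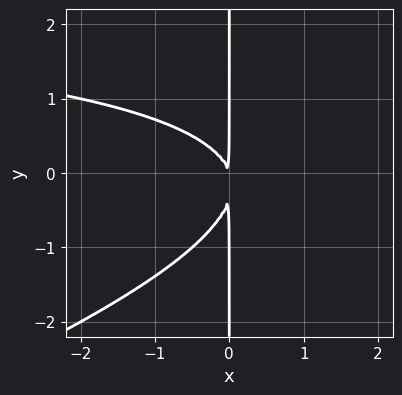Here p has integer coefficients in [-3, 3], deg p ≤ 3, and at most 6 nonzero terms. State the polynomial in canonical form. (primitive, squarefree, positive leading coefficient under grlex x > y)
The degree is 3 — the shape is more complex than any degree-2 curve.
Checking where it meets the axes: every point of the y-axis in the box is on the curve.
Fitting integer coefficients to these (and the overall shape) gives p.

x^2*y - 3*x*y^2 - 3*x^2 - x*y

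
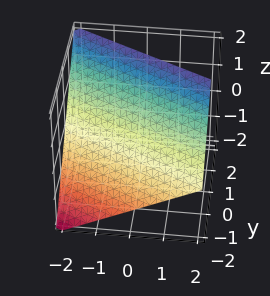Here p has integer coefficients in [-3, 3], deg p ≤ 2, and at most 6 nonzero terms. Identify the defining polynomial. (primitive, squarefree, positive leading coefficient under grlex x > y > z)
1. Degree: the surface is flat (a plane), so deg p = 1.
2. Observable constraints: one y-axis crossing is at y = -1; one x-axis crossing is at x = -2.
3. Putting this together gives p. Check: (0, 0, 1) on the z-axis lies on the surface, and p(0, 0, 1) = 0. ✓

x + 2*y - 2*z + 2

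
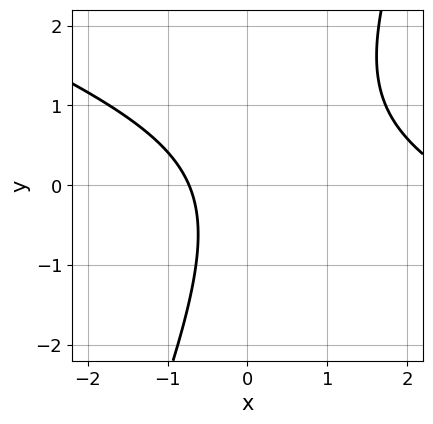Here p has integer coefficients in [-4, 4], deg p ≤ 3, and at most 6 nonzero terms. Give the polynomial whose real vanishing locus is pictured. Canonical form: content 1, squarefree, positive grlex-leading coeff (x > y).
1. deg p = 2.
2. From the axis intercepts and sections: the curve avoids every integer y-axis point in the box.
3. Matching integer coefficients to the picture gives p.

x^2 + 2*x*y - y^2 - 2*x - 2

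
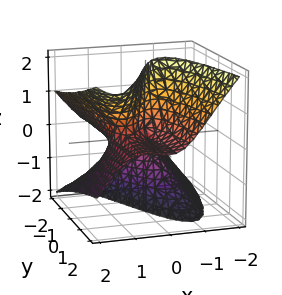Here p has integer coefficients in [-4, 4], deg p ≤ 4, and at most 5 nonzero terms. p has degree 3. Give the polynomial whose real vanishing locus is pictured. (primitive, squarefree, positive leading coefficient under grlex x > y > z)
x^3 - x*z^2 - x^2 + y*z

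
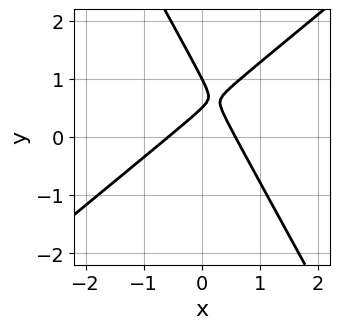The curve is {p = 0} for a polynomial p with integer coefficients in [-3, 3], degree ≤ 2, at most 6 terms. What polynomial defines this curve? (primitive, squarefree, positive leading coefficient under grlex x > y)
(a) deg p = 2. A generic line meets the curve in up to 2 points.
(b) From the visible intercepts: it crosses the y-axis at the gridline y = 1.
(c) The integer polynomial consistent with all of this is the stated p.

3*x^2 - 2*x*y - 2*y^2 + 3*y - 1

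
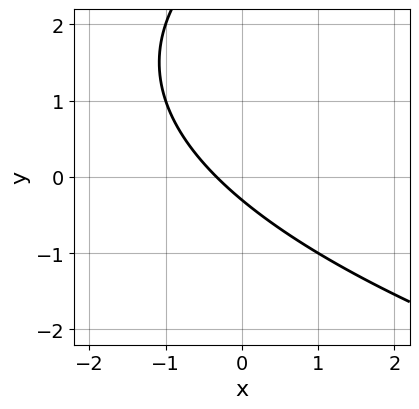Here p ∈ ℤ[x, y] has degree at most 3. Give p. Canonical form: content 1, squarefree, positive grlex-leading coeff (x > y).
y^2 - 3*x - 3*y - 1

First, deg p = 2.
Finally, the integer polynomial consistent with all of this is the stated p.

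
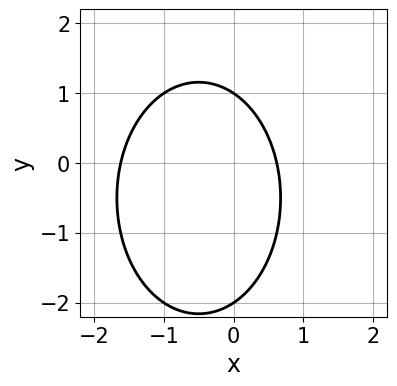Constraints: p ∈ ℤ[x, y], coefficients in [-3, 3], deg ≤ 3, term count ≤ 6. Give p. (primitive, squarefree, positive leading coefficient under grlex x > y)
1. Degree: a generic line meets the curve in up to 2 points, so deg p = 2.
2. Reading off the gridlines: among the integer gridlines, it crosses the y-axis at y ∈ {-2, 1}.
3. Putting this together gives p.

2*x^2 + y^2 + 2*x + y - 2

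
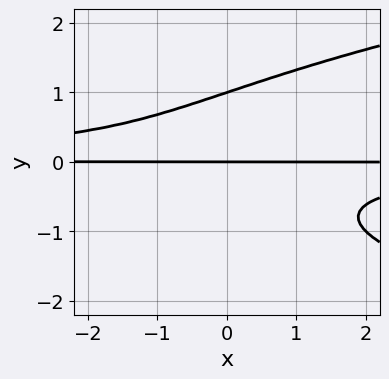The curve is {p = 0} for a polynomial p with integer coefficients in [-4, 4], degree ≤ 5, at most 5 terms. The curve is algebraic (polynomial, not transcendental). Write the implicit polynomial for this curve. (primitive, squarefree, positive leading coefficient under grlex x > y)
y^4 - x*y^2 - y

First, degree: the shape is more complex than any degree-3 curve, so deg p = 4.
Then, checking where it meets the axes: among the integer gridlines, it crosses the y-axis at y ∈ {0, 1}; the visible x-axis segment lies entirely on the curve.
Finally, these observations pin down the coefficients.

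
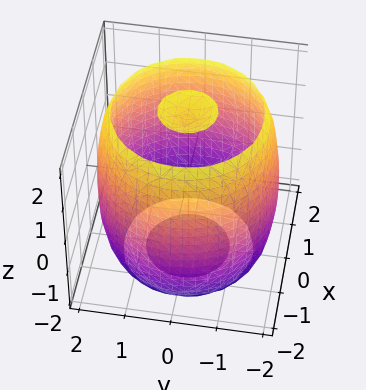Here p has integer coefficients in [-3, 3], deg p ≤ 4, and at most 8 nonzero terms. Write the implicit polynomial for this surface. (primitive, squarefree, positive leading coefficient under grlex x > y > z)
(a) There are 3 components. Treating them together as one polynomial.
(b) The degree is 4 — no degree-3 surface has this shape.
(c) Symmetries: rotational symmetry about the z-axis ⇒ p depends on x, y only through x² + y².
(d) From the axis intercepts and sections: a circular section at z = -2 has radius between 0 and 1.
(e) The integer polynomial consistent with all of this is the stated p.

x^4 + 2*x^2*y^2 + y^4 - 3*x^2 - 3*y^2 + z^2 - 3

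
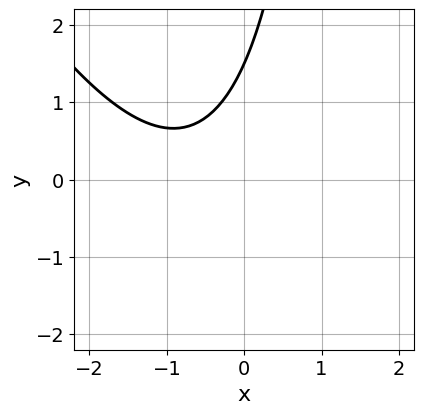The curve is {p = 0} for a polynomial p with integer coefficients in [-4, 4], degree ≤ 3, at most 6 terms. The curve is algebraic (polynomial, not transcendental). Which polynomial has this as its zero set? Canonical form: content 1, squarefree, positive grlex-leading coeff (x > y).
(a) deg p = 2. The shape is more complex than any degree-1 curve.
(b) From the visible intercepts: it misses every integer gridline on the x-axis.
(c) Together with the visible shape, these determine p as stated.

2*x^2 + x*y + 3*x - 2*y + 3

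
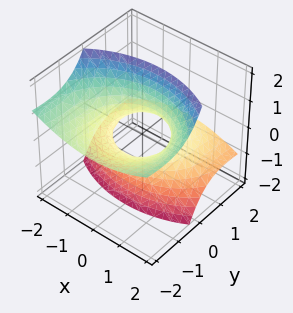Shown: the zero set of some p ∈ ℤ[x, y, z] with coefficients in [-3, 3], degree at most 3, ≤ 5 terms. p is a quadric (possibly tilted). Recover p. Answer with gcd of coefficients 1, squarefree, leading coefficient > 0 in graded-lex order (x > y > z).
1. The degree is 2 — the shape is more complex than any degree-1 surface.
2. Checking where it meets the axes: it misses every integer gridline on the z-axis; the x-axis gridline crossings are at x ∈ {-1, 1}; the y-axis gridline crossings are at y ∈ {-1, 1}.
3. Putting this together gives p.

x^2 + y^2 + 3*y*z - z^2 - 1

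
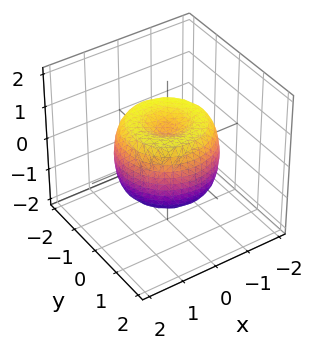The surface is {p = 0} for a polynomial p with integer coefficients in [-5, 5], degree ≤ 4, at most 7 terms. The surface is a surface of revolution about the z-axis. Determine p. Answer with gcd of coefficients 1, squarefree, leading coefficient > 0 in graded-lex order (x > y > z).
2*x^4 + 4*x^2*y^2 + 2*y^4 - 3*x^2 - 3*y^2 + 2*z^2 - 1

1. Degree: the shape is more complex than any degree-3 surface, so deg p = 4.
2. Symmetry: every cross-section ⟂ z is a circle, so x, y appear only via x² + y².
3. From the visible intercepts: a circular section at z = -1 has radius between 0 and 1.
4. Fitting integer coefficients to these (and the overall shape) gives p.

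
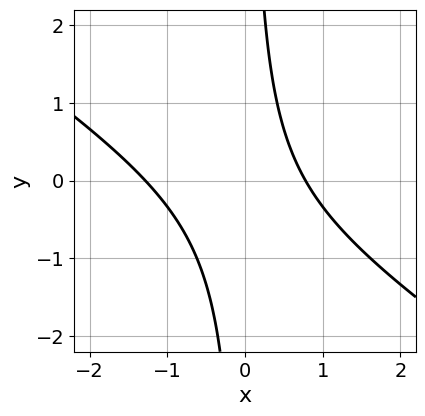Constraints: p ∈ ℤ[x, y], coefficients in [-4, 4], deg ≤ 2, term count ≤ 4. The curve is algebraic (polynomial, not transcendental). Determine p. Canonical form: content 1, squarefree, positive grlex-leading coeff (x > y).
(a) Degree: the shape is more complex than any degree-1 curve, so deg p = 2.
(b) Observable constraints: it misses every integer gridline on the y-axis.
(c) The integer polynomial consistent with all of this is the stated p.

2*x^2 + 3*x*y + x - 2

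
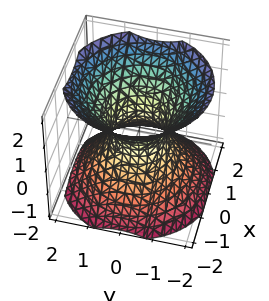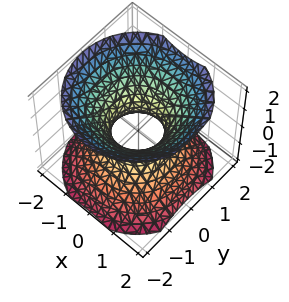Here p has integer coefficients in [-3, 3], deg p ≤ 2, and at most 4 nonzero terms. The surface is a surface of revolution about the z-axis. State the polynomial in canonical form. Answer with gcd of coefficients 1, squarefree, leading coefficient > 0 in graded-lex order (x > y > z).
3*x^2 + 3*y^2 - 3*z^2 - 2

(a) deg p = 2. No degree-1 surface has this shape.
(b) By symmetry, the surface is invariant under rotation about z: p = q(x² + y², z).
(c) From the visible intercepts: the surface avoids every integer z-axis point in the box; a circular section at z = 0 has radius between 0 and 1.
(d) Solving for integer coefficients yields p as stated.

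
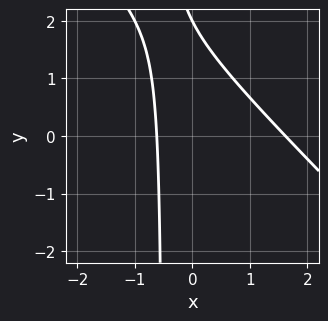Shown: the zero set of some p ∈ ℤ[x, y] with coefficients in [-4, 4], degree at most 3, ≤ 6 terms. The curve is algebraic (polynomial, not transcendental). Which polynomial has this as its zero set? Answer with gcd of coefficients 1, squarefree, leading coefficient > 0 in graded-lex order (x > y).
First, degree: the shape is more complex than any degree-1 curve, so deg p = 2.
Then, observable constraints: it crosses the y-axis at the gridline y = 2.
Finally, fitting integer coefficients to these (and the overall shape) gives p.

2*x^2 + 2*x*y - 2*x + y - 2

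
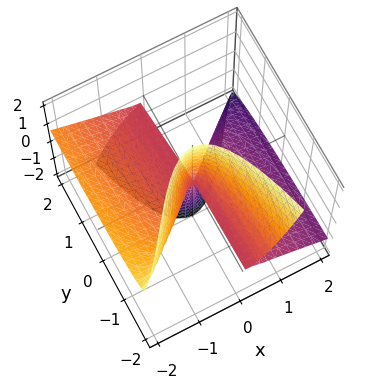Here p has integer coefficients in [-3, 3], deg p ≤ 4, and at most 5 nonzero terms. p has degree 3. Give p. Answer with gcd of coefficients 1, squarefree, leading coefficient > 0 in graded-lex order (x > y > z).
x^3 + 2*x^2*z + y*z^2

1. Degree: the shape is more complex than any degree-2 surface, so deg p = 3.
2. From the visible intercepts: the visible y-axis segment lies entirely on the surface; the visible z-axis segment lies entirely on the surface.
3. Together with the visible shape, these determine p as stated.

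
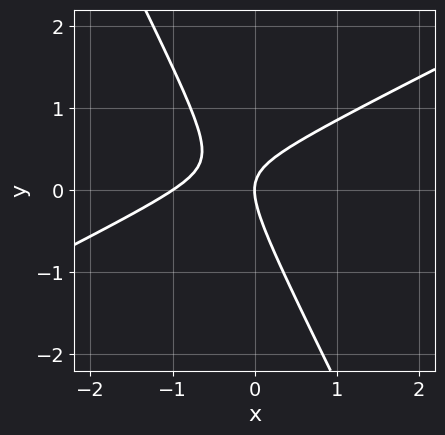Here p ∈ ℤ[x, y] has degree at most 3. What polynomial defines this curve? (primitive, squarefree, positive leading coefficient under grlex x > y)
2*x^2 - 3*x*y - 2*y^2 + 2*x

First, the degree is 2 — no degree-1 curve has this shape.
Next, from the visible intercepts: the x-axis gridline crossings are at x ∈ {-1, 0}; it meets the y-axis at y = 0 (among the integer gridlines).
Finally, together with the visible shape, these determine p as stated.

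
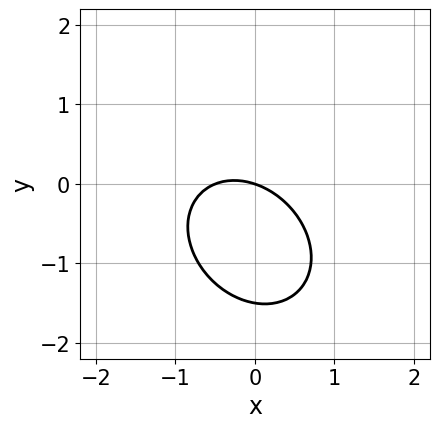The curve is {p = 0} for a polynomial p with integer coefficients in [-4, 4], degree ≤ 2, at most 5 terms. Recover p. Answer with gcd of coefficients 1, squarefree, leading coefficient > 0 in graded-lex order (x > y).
2*x^2 + x*y + 2*y^2 + x + 3*y

First, the degree is 2 — the shape is more complex than any degree-1 curve.
Next, from the axis intercepts and sections: one x-axis crossing is at x = 0; it crosses the y-axis at the gridline y = 0.
Finally, matching integer coefficients to the picture gives p.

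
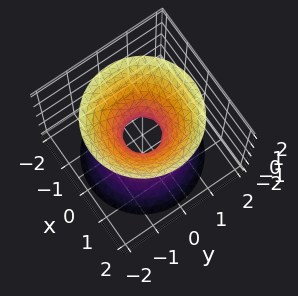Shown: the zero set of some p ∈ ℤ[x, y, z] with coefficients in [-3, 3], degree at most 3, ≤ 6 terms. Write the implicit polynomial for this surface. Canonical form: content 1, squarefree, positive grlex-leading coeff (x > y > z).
3*x^2 + 3*y^2 - 2*z^2 - 1

First, deg p = 2. One connected sheet with a waist; a quadric.
Next, symmetries: the z-axis is an axis of rotation, so x and y enter only as x² + y²; mirror symmetry z ↦ −z ⇒ only even powers of z.
Next, observable constraints: a circular section at z = 0 has radius between 0 and 1; no z-intercept at any integer in the box.
Finally, matching integer coefficients to the picture gives p.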